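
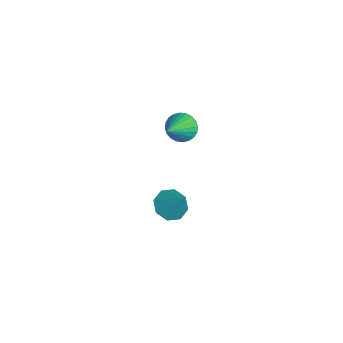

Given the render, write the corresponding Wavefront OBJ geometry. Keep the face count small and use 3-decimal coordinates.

v 2.589 -2.594 3.055
v 3.046 -1.902 3.014
v 4.051 -3.486 4.305
v 2.862 -1.841 3.273
v 2.636 -1.895 3.499
v 2.403 -2.054 3.657
v 2.198 -2.297 3.724
v 2.053 -2.584 3.688
v 1.99 -2.873 3.557
v 2.018 -3.119 3.348
v 2.132 -3.286 3.095
v 2.317 -3.347 2.836
v 2.543 -3.294 2.61
v 2.776 -3.134 2.452
v 2.98 -2.892 2.386
v 3.125 -2.604 2.421
v 3.189 -2.315 2.553
v 3.161 -2.069 2.761
v 2.603 -3.111 -3.186
v 3.236 -2.723 -3.762
v 3.477 -2.589 -1.874
v 2.705 -2.269 -3.59
v 2.115 -2.308 -3.18
v 1.81 -2.819 -2.774
v 1.971 -3.5 -2.609
v 2.502 -3.954 -2.782
v 3.092 -3.914 -3.191
v 3.396 -3.404 -3.597
f 2 1 4
f 2 4 3
f 4 1 5
f 4 5 3
f 5 1 6
f 5 6 3
f 6 1 7
f 6 7 3
f 7 1 8
f 7 8 3
f 8 1 9
f 8 9 3
f 9 1 10
f 9 10 3
f 10 1 11
f 10 11 3
f 11 1 12
f 11 12 3
f 12 1 13
f 12 13 3
f 13 1 14
f 13 14 3
f 14 1 15
f 14 15 3
f 15 1 16
f 15 16 3
f 16 1 17
f 16 17 3
f 17 1 18
f 17 18 3
f 18 1 2
f 18 2 3
f 20 19 22
f 20 22 21
f 22 19 23
f 22 23 21
f 23 19 24
f 23 24 21
f 24 19 25
f 24 25 21
f 25 19 26
f 25 26 21
f 26 19 27
f 26 27 21
f 27 19 28
f 27 28 21
f 28 19 20
f 28 20 21



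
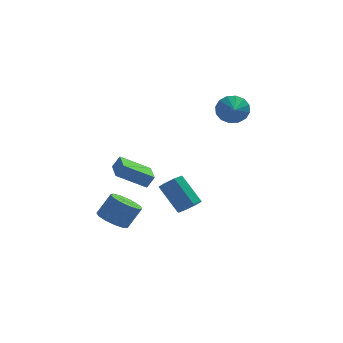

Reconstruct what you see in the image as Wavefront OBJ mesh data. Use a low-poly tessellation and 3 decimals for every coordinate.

v -4.244 -3.052 -2.566
v -3.394 -2.986 -3.125
v -2.566 -2.703 -1.834
v -3.416 -2.768 -1.274
v -3.613 -2.456 -3.101
v -2.785 -2.172 -1.81
v -4.033 -2.114 -2.907
v -3.205 -1.83 -1.616
v -4.52 -2.071 -2.604
v -3.691 -1.787 -1.313
v -4.919 -2.338 -2.289
v -4.091 -2.055 -0.998
v -5.104 -2.833 -2.062
v -4.275 -2.549 -0.771
v -5.016 -3.397 -1.995
v -4.188 -3.113 -0.704
v -4.683 -3.851 -2.108
v -3.855 -3.567 -0.817
v -4.211 -4.052 -2.367
v -3.382 -3.768 -1.076
v -3.749 -3.935 -2.689
v -2.921 -3.651 -1.398
v -3.445 -3.538 -2.972
v -2.616 -3.254 -1.681
v 0.417 -0.659 -3.177
v 0.841 0.014 -3.446
v -0.112 1.212 -1.952
v -0.537 0.539 -1.683
v 0.278 -0.059 -3.748
v -0.675 1.14 -2.253
v -0.204 -0.483 -3.715
v -1.157 0.716 -2.221
v -0.322 -1.01 -3.367
v -1.276 0.188 -1.873
v -0.008 -1.332 -2.908
v -0.961 -0.134 -1.414
v 0.555 -1.26 -2.607
v -0.398 -0.061 -1.112
v 1.037 -0.836 -2.639
v 0.084 0.363 -1.145
v 1.156 -0.308 -2.987
v 0.202 0.89 -1.493
v -2.41 -4.13 0.535
v -4.118 -4.125 1.575
v -2.462 -2.594 0.441
v -4.171 -2.589 1.481
v -1.969 -4.071 1.259
v -3.678 -4.066 2.299
v -2.022 -2.535 1.165
v -3.73 -2.53 2.205
v 3.468 3.342 2.635
v 4.189 3.604 3.338
v 3.392 2.078 3.185
v 3.718 3.732 3.566
v 3.181 3.755 3.545
v 2.72 3.668 3.28
v 2.46 3.493 2.842
v 2.47 3.278 2.349
v 2.748 3.08 1.932
v 3.218 2.952 1.704
v 3.756 2.929 1.725
v 4.216 3.016 1.99
v 4.476 3.191 2.428
v 4.466 3.406 2.921
f 2 1 5
f 2 5 3
f 3 5 6
f 3 6 4
f 5 1 7
f 5 7 6
f 6 7 8
f 6 8 4
f 7 1 9
f 7 9 8
f 8 9 10
f 8 10 4
f 9 1 11
f 9 11 10
f 10 11 12
f 10 12 4
f 11 1 13
f 11 13 12
f 12 13 14
f 12 14 4
f 13 1 15
f 13 15 14
f 14 15 16
f 14 16 4
f 15 1 17
f 15 17 16
f 16 17 18
f 16 18 4
f 17 1 19
f 17 19 18
f 18 19 20
f 18 20 4
f 19 1 21
f 19 21 20
f 20 21 22
f 20 22 4
f 21 1 23
f 21 23 22
f 22 23 24
f 22 24 4
f 23 1 2
f 23 2 24
f 24 2 3
f 24 3 4
f 26 25 29
f 26 29 27
f 27 29 30
f 27 30 28
f 29 25 31
f 29 31 30
f 30 31 32
f 30 32 28
f 31 25 33
f 31 33 32
f 32 33 34
f 32 34 28
f 33 25 35
f 33 35 34
f 34 35 36
f 34 36 28
f 35 25 37
f 35 37 36
f 36 37 38
f 36 38 28
f 37 25 39
f 37 39 38
f 38 39 40
f 38 40 28
f 39 25 41
f 39 41 40
f 40 41 42
f 40 42 28
f 41 25 26
f 41 26 42
f 42 26 27
f 42 27 28
f 44 46 43
f 47 44 43
f 43 46 45
f 45 47 43
f 44 50 46
f 48 44 47
f 48 50 44
f 46 50 45
f 49 47 45
f 45 50 49
f 49 48 47
f 50 48 49
f 52 51 54
f 52 54 53
f 54 51 55
f 54 55 53
f 55 51 56
f 55 56 53
f 56 51 57
f 56 57 53
f 57 51 58
f 57 58 53
f 58 51 59
f 58 59 53
f 59 51 60
f 59 60 53
f 60 51 61
f 60 61 53
f 61 51 62
f 61 62 53
f 62 51 63
f 62 63 53
f 63 51 64
f 63 64 53
f 64 51 52
f 64 52 53



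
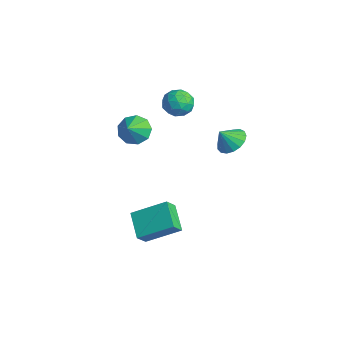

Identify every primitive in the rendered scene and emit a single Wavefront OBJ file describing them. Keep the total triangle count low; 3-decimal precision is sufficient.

v 1.384 -1.177 -3.398
v 2.24 0.486 -2.38
v 1.064 -0.574 -4.114
v 1.92 1.089 -3.096
v 2.84 -1.409 -4.244
v 3.696 0.254 -3.226
v 2.52 -0.806 -4.96
v 3.376 0.857 -3.942
v 3.13 3.677 1.987
v 4.021 3.741 2.099
v 3.07 3.003 2.853
v 3.863 4.063 2.338
v 3.538 4.296 2.497
v 3.119 4.388 2.539
v 2.703 4.317 2.454
v 2.384 4.099 2.262
v 2.237 3.784 2.007
v 2.294 3.445 1.748
v 2.543 3.16 1.543
v 2.926 2.992 1.439
v 3.356 2.982 1.461
v 3.735 3.131 1.604
v 3.974 3.405 1.834
v -1.575 2.558 2.702
v -1.143 2.731 3.49
v -0.317 2.029 2.13
v 0.115 2.202 2.918
v -0.515 1.54 2.877
v -1.293 1.867 3.231
v -0.167 2.893 2.389
v -0.945 3.22 2.743
v -0.274 2.938 3.297
v -0.488 2.101 3.598
v -0.972 2.659 2.022
v -1.186 1.822 2.323
v -1.47 2.691 3.147
v 0.01 2.069 2.473
v -0.361 1.68 2.449
v -0.107 1.781 2.912
v -1.557 2.183 2.994
v -1.304 2.284 3.457
v -0.934 1.584 3.096
v -0.156 2.476 2.163
v 0.097 2.577 2.626
v -1.353 2.979 2.708
v -1.099 3.08 3.171
v -0.526 3.176 2.524
v -0.705 2.914 3.496
v 0.035 2.603 3.16
v -0.131 3.01 2.849
v -0.588 3.202 3.057
v -0.831 2.423 3.673
v -0.091 2.112 3.336
v -0.462 1.722 3.312
v -0.919 1.914 3.52
v -0.32 2.544 3.559
v -1.369 2.648 2.284
v -0.629 2.337 1.947
v -0.541 2.846 2.1
v -0.998 3.038 2.308
v -1.495 2.157 2.46
v -0.755 1.846 2.124
v -0.872 1.558 2.563
v -1.329 1.75 2.771
v -1.14 2.216 2.061
v 0.962 -0.736 2.652
v 1.45 0.02 2.841
v 1.698 -1.404 3.428
v 0.973 -0.034 3.247
v 0.49 -0.417 3.375
v 0.229 -0.95 3.165
v 0.31 -1.382 2.715
v 0.697 -1.513 2.236
v 1.208 -1.28 1.952
v 1.604 -0.793 1.995
v 1.699 -0.279 2.346
f 2 4 1
f 5 2 1
f 1 4 3
f 3 5 1
f 2 8 4
f 6 2 5
f 6 8 2
f 4 8 3
f 7 5 3
f 3 8 7
f 7 6 5
f 8 6 7
f 10 9 12
f 10 12 11
f 12 9 13
f 12 13 11
f 13 9 14
f 13 14 11
f 14 9 15
f 14 15 11
f 15 9 16
f 15 16 11
f 16 9 17
f 16 17 11
f 17 9 18
f 17 18 11
f 18 9 19
f 18 19 11
f 19 9 20
f 19 20 11
f 20 9 21
f 20 21 11
f 21 9 22
f 21 22 11
f 22 9 23
f 22 23 11
f 23 9 10
f 23 10 11
f 24 61 40
f 61 35 64
f 40 64 29
f 61 64 40
f 24 40 36
f 40 29 41
f 36 41 25
f 40 41 36
f 24 36 45
f 36 25 46
f 45 46 31
f 36 46 45
f 24 45 57
f 45 31 60
f 57 60 34
f 45 60 57
f 24 57 61
f 57 34 65
f 61 65 35
f 57 65 61
f 25 41 52
f 41 29 55
f 52 55 33
f 41 55 52
f 29 64 42
f 64 35 63
f 42 63 28
f 64 63 42
f 35 65 62
f 65 34 58
f 62 58 26
f 65 58 62
f 34 60 59
f 60 31 47
f 59 47 30
f 60 47 59
f 31 46 51
f 46 25 48
f 51 48 32
f 46 48 51
f 27 53 39
f 53 33 54
f 39 54 28
f 53 54 39
f 27 39 37
f 39 28 38
f 37 38 26
f 39 38 37
f 27 37 44
f 37 26 43
f 44 43 30
f 37 43 44
f 27 44 49
f 44 30 50
f 49 50 32
f 44 50 49
f 27 49 53
f 49 32 56
f 53 56 33
f 49 56 53
f 28 54 42
f 54 33 55
f 42 55 29
f 54 55 42
f 26 38 62
f 38 28 63
f 62 63 35
f 38 63 62
f 30 43 59
f 43 26 58
f 59 58 34
f 43 58 59
f 32 50 51
f 50 30 47
f 51 47 31
f 50 47 51
f 33 56 52
f 56 32 48
f 52 48 25
f 56 48 52
f 67 66 69
f 67 69 68
f 69 66 70
f 69 70 68
f 70 66 71
f 70 71 68
f 71 66 72
f 71 72 68
f 72 66 73
f 72 73 68
f 73 66 74
f 73 74 68
f 74 66 75
f 74 75 68
f 75 66 76
f 75 76 68
f 76 66 67
f 76 67 68



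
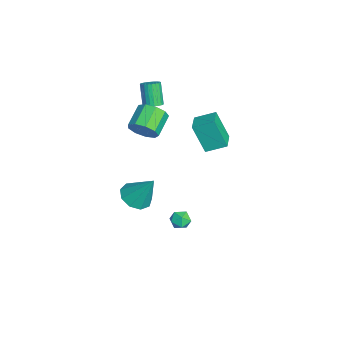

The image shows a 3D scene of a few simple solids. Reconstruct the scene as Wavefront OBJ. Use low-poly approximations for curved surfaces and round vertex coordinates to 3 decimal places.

v -0.939 -0.13 2.453
v -0.363 0.494 2.832
v -1.545 1.154 3.545
v -2.121 0.53 3.167
v -0.58 0.709 2.274
v -1.762 1.368 2.987
v -0.965 0.531 1.8
v -2.147 1.191 2.513
v -1.338 0.044 1.631
v -2.52 0.704 2.345
v -1.524 -0.524 1.848
v -2.706 0.135 2.561
v -1.437 -0.908 2.348
v -2.619 -0.249 3.061
v -1.116 -0.928 2.897
v -2.298 -0.268 3.61
v -0.713 -0.574 3.238
v -1.895 0.085 3.952
v -0.415 -0.012 3.213
v -1.597 0.647 3.926
v -2.933 0.587 3.066
v -2.438 0.398 3.327
v -3.173 0.303 4.654
v -3.667 0.493 4.394
v -2.419 0.625 3.354
v -3.154 0.531 4.681
v -2.477 0.847 3.337
v -3.212 0.753 4.664
v -2.605 1.03 3.279
v -3.34 0.936 4.606
v -2.783 1.145 3.189
v -3.518 1.05 4.516
v -2.984 1.175 3.08
v -3.719 1.081 4.407
v -3.177 1.115 2.969
v -3.911 1.021 4.296
v -3.332 0.976 2.873
v -4.067 0.881 4.2
v -3.427 0.777 2.806
v -4.162 0.682 4.133
v -3.446 0.549 2.779
v -4.181 0.455 4.106
v -3.388 0.327 2.796
v -4.123 0.233 4.123
v -3.26 0.144 2.854
v -3.995 0.05 4.181
v -3.082 0.03 2.944
v -3.817 -0.065 4.271
v -2.881 -0.001 3.053
v -3.616 -0.095 4.38
v -2.689 0.059 3.164
v -3.423 -0.035 4.491
v -2.533 0.199 3.26
v -3.268 0.104 4.587
v -1.861 -0.515 -3.996
v -0.916 -0.942 -4.076
v -1.259 0.475 -2.184
v -0.929 -0.316 -4.413
v -1.378 0.217 -4.556
v -2.053 0.408 -4.436
v -2.638 0.167 -4.11
v -2.859 -0.393 -3.731
v -2.613 -1.01 -3.476
v -2.015 -1.395 -3.464
v -1.345 -1.368 -3.701
v -0.797 3.418 1.38
v -1.239 2.723 3.148
v -0.657 4.608 1.882
v -1.099 3.914 3.65
v 0.519 3.166 1.61
v 0.077 2.472 3.378
v 0.659 4.357 2.112
v 0.217 3.662 3.88
v 3.487 1.869 -0.895
v 3.989 2.077 -1.275
v 3.431 0.963 -1.465
v 3.933 1.171 -1.845
v 4.042 1.008 -1.212
v 4.076 1.568 -0.86
v 3.344 1.472 -1.88
v 3.378 2.032 -1.528
v 3.9 1.831 -1.884
v 4.331 1.545 -1.47
v 3.089 1.495 -1.27
v 3.52 1.209 -0.856
f 2 1 5
f 2 5 3
f 3 5 6
f 3 6 4
f 5 1 7
f 5 7 6
f 6 7 8
f 6 8 4
f 7 1 9
f 7 9 8
f 8 9 10
f 8 10 4
f 9 1 11
f 9 11 10
f 10 11 12
f 10 12 4
f 11 1 13
f 11 13 12
f 12 13 14
f 12 14 4
f 13 1 15
f 13 15 14
f 14 15 16
f 14 16 4
f 15 1 17
f 15 17 16
f 16 17 18
f 16 18 4
f 17 1 19
f 17 19 18
f 18 19 20
f 18 20 4
f 19 1 2
f 19 2 20
f 20 2 3
f 20 3 4
f 22 21 25
f 22 25 23
f 23 25 26
f 23 26 24
f 25 21 27
f 25 27 26
f 26 27 28
f 26 28 24
f 27 21 29
f 27 29 28
f 28 29 30
f 28 30 24
f 29 21 31
f 29 31 30
f 30 31 32
f 30 32 24
f 31 21 33
f 31 33 32
f 32 33 34
f 32 34 24
f 33 21 35
f 33 35 34
f 34 35 36
f 34 36 24
f 35 21 37
f 35 37 36
f 36 37 38
f 36 38 24
f 37 21 39
f 37 39 38
f 38 39 40
f 38 40 24
f 39 21 41
f 39 41 40
f 40 41 42
f 40 42 24
f 41 21 43
f 41 43 42
f 42 43 44
f 42 44 24
f 43 21 45
f 43 45 44
f 44 45 46
f 44 46 24
f 45 21 47
f 45 47 46
f 46 47 48
f 46 48 24
f 47 21 49
f 47 49 48
f 48 49 50
f 48 50 24
f 49 21 51
f 49 51 50
f 50 51 52
f 50 52 24
f 51 21 53
f 51 53 52
f 52 53 54
f 52 54 24
f 53 21 22
f 53 22 54
f 54 22 23
f 54 23 24
f 56 55 58
f 56 58 57
f 58 55 59
f 58 59 57
f 59 55 60
f 59 60 57
f 60 55 61
f 60 61 57
f 61 55 62
f 61 62 57
f 62 55 63
f 62 63 57
f 63 55 64
f 63 64 57
f 64 55 65
f 64 65 57
f 65 55 56
f 65 56 57
f 67 69 66
f 70 67 66
f 66 69 68
f 68 70 66
f 67 73 69
f 71 67 70
f 71 73 67
f 69 73 68
f 72 70 68
f 68 73 72
f 72 71 70
f 73 71 72
f 74 85 79
f 74 79 75
f 74 75 81
f 74 81 84
f 74 84 85
f 75 79 83
f 79 85 78
f 85 84 76
f 84 81 80
f 81 75 82
f 77 83 78
f 77 78 76
f 77 76 80
f 77 80 82
f 77 82 83
f 78 83 79
f 76 78 85
f 80 76 84
f 82 80 81
f 83 82 75



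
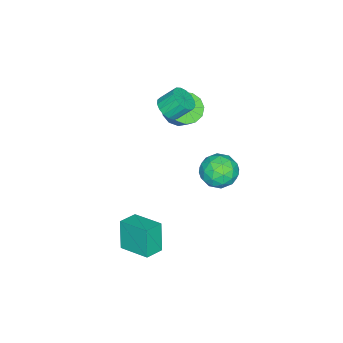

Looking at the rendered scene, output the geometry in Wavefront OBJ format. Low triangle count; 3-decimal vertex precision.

v -3.789 0.522 1.294
v -2.872 -0.067 1.344
v -2.495 0.59 2.156
v -3.411 1.178 2.106
v -2.769 0.38 0.935
v -2.392 1.036 1.747
v -2.989 0.872 0.64
v -2.612 1.528 1.452
v -3.463 1.252 0.553
v -3.086 1.908 1.365
v -4.041 1.401 0.701
v -3.664 2.057 1.513
v -4.538 1.271 1.037
v -4.161 1.927 1.849
v -4.797 0.903 1.455
v -4.42 1.559 2.267
v -4.736 0.414 1.821
v -4.359 1.07 2.634
v -4.374 -0.041 2.021
v -3.997 0.615 2.833
v -3.827 -0.317 1.989
v -3.449 0.339 2.801
v -3.267 -0.326 1.737
v -2.89 0.33 2.549
v 3.006 1.251 -4.526
v 2.455 0.928 -2.695
v 3.414 3.114 -4.075
v 2.863 2.792 -2.244
v 4.157 0.928 -4.236
v 3.606 0.606 -2.405
v 4.565 2.792 -3.785
v 4.014 2.469 -1.954
v -2.106 0.67 2.958
v -1.666 0.211 3.537
v -2.054 1.032 4.482
v -2.494 1.49 3.902
v -1.394 0.491 3.406
v -1.782 1.311 4.35
v -1.285 0.811 3.172
v -1.673 1.632 4.116
v -1.365 1.1 2.889
v -1.752 1.92 3.833
v -1.614 1.289 2.621
v -2.001 2.11 3.566
v -1.976 1.337 2.431
v -2.363 2.158 3.376
v -2.367 1.232 2.362
v -2.755 2.053 3.306
v -2.699 0.998 2.429
v -3.087 1.819 3.373
v -2.895 0.689 2.617
v -3.283 1.51 3.561
v -2.911 0.375 2.883
v -3.299 1.196 3.828
v -2.742 0.129 3.167
v -3.129 0.95 4.111
v -2.427 0.007 3.402
v -2.815 0.828 4.346
v -2.039 0.036 3.536
v -2.427 0.857 4.48
v -2.42 4.588 -2.145
v -1.788 3.684 -2.714
v -4.012 3.376 -1.986
v -3.38 2.472 -2.555
v -3.057 2.831 -1.412
v -2.072 3.58 -1.51
v -3.728 3.48 -3.19
v -2.743 4.229 -3.288
v -2.596 2.999 -3.359
v -2.182 2.598 -2.261
v -3.618 4.462 -2.439
v -3.204 4.061 -1.341
v -1.964 4.243 -2.443
v -3.836 2.817 -2.257
v -3.646 3.029 -1.585
v -3.274 2.497 -1.919
v -2.131 4.181 -1.736
v -1.76 3.65 -2.07
v -2.506 3.149 -1.305
v -4.04 3.41 -2.63
v -3.669 2.879 -2.964
v -2.526 4.563 -2.781
v -2.154 4.031 -3.115
v -3.294 3.911 -3.395
v -2.068 3.309 -3.157
v -3.004 2.596 -3.064
v -3.208 3.189 -3.437
v -2.63 3.629 -3.494
v -1.824 3.073 -2.511
v -2.76 2.36 -2.418
v -2.57 2.571 -1.746
v -1.991 3.012 -1.804
v -2.299 2.67 -2.891
v -3.04 4.7 -2.282
v -3.976 3.987 -2.189
v -3.809 4.048 -2.896
v -3.23 4.489 -2.954
v -2.796 4.464 -1.636
v -3.732 3.751 -1.543
v -3.17 3.431 -1.206
v -2.592 3.871 -1.263
v -3.501 4.39 -1.809
f 2 1 5
f 2 5 3
f 3 5 6
f 3 6 4
f 5 1 7
f 5 7 6
f 6 7 8
f 6 8 4
f 7 1 9
f 7 9 8
f 8 9 10
f 8 10 4
f 9 1 11
f 9 11 10
f 10 11 12
f 10 12 4
f 11 1 13
f 11 13 12
f 12 13 14
f 12 14 4
f 13 1 15
f 13 15 14
f 14 15 16
f 14 16 4
f 15 1 17
f 15 17 16
f 16 17 18
f 16 18 4
f 17 1 19
f 17 19 18
f 18 19 20
f 18 20 4
f 19 1 21
f 19 21 20
f 20 21 22
f 20 22 4
f 21 1 23
f 21 23 22
f 22 23 24
f 22 24 4
f 23 1 2
f 23 2 24
f 24 2 3
f 24 3 4
f 26 28 25
f 29 26 25
f 25 28 27
f 27 29 25
f 26 32 28
f 30 26 29
f 30 32 26
f 28 32 27
f 31 29 27
f 27 32 31
f 31 30 29
f 32 30 31
f 34 33 37
f 34 37 35
f 35 37 38
f 35 38 36
f 37 33 39
f 37 39 38
f 38 39 40
f 38 40 36
f 39 33 41
f 39 41 40
f 40 41 42
f 40 42 36
f 41 33 43
f 41 43 42
f 42 43 44
f 42 44 36
f 43 33 45
f 43 45 44
f 44 45 46
f 44 46 36
f 45 33 47
f 45 47 46
f 46 47 48
f 46 48 36
f 47 33 49
f 47 49 48
f 48 49 50
f 48 50 36
f 49 33 51
f 49 51 50
f 50 51 52
f 50 52 36
f 51 33 53
f 51 53 52
f 52 53 54
f 52 54 36
f 53 33 55
f 53 55 54
f 54 55 56
f 54 56 36
f 55 33 57
f 55 57 56
f 56 57 58
f 56 58 36
f 57 33 59
f 57 59 58
f 58 59 60
f 58 60 36
f 59 33 34
f 59 34 60
f 60 34 35
f 60 35 36
f 61 98 77
f 98 72 101
f 77 101 66
f 98 101 77
f 61 77 73
f 77 66 78
f 73 78 62
f 77 78 73
f 61 73 82
f 73 62 83
f 82 83 68
f 73 83 82
f 61 82 94
f 82 68 97
f 94 97 71
f 82 97 94
f 61 94 98
f 94 71 102
f 98 102 72
f 94 102 98
f 62 78 89
f 78 66 92
f 89 92 70
f 78 92 89
f 66 101 79
f 101 72 100
f 79 100 65
f 101 100 79
f 72 102 99
f 102 71 95
f 99 95 63
f 102 95 99
f 71 97 96
f 97 68 84
f 96 84 67
f 97 84 96
f 68 83 88
f 83 62 85
f 88 85 69
f 83 85 88
f 64 90 76
f 90 70 91
f 76 91 65
f 90 91 76
f 64 76 74
f 76 65 75
f 74 75 63
f 76 75 74
f 64 74 81
f 74 63 80
f 81 80 67
f 74 80 81
f 64 81 86
f 81 67 87
f 86 87 69
f 81 87 86
f 64 86 90
f 86 69 93
f 90 93 70
f 86 93 90
f 65 91 79
f 91 70 92
f 79 92 66
f 91 92 79
f 63 75 99
f 75 65 100
f 99 100 72
f 75 100 99
f 67 80 96
f 80 63 95
f 96 95 71
f 80 95 96
f 69 87 88
f 87 67 84
f 88 84 68
f 87 84 88
f 70 93 89
f 93 69 85
f 89 85 62
f 93 85 89



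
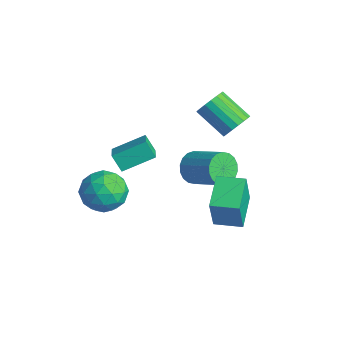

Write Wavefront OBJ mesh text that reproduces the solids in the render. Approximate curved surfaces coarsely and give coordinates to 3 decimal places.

v -2.517 0.568 -1.076
v -1.997 0.31 -1.816
v -0.304 0.935 -0.844
v -0.823 1.192 -0.104
v -2.093 0.708 -1.904
v -0.4 1.332 -0.931
v -2.273 1.078 -1.827
v -0.58 1.702 -0.855
v -2.502 1.347 -1.602
v -0.808 1.971 -0.63
v -2.733 1.461 -1.273
v -1.04 2.085 -0.301
v -2.921 1.399 -0.905
v -1.228 2.023 0.067
v -3.03 1.172 -0.57
v -1.336 1.796 0.402
v -3.036 0.825 -0.336
v -1.343 1.45 0.636
v -2.94 0.428 -0.249
v -1.247 1.052 0.724
v -2.76 0.058 -0.325
v -1.067 0.682 0.647
v -2.532 -0.211 -0.55
v -0.838 0.413 0.422
v -2.3 -0.325 -0.879
v -0.607 0.299 0.093
v -2.112 -0.263 -1.247
v -0.419 0.361 -0.275
v -2.004 -0.036 -1.582
v -0.31 0.588 -0.61
v -0.327 1.583 3.268
v 0.134 1.669 3.965
v -1.291 1.022 4.988
v -1.753 0.937 4.292
v -0.037 2.001 3.937
v -1.462 1.354 4.96
v -0.265 2.249 3.776
v -1.69 1.603 4.8
v -0.506 2.366 3.515
v -1.931 1.719 4.539
v -0.711 2.328 3.205
v -2.136 1.681 4.229
v -0.84 2.142 2.907
v -2.265 1.496 3.931
v -0.868 1.846 2.681
v -2.293 1.199 3.705
v -0.789 1.498 2.572
v -2.214 0.851 3.595
v -0.618 1.166 2.6
v -2.043 0.519 3.623
v -0.39 0.917 2.76
v -1.815 0.271 3.784
v -0.149 0.801 3.021
v -1.574 0.154 4.045
v 0.056 0.839 3.331
v -1.369 0.192 4.355
v 0.185 1.024 3.629
v -1.24 0.378 4.653
v 0.213 1.321 3.855
v -1.212 0.674 4.879
v 1.493 -0.681 -1.581
v 1.88 -1.141 0.337
v 0.118 0.489 -1.023
v 0.505 0.03 0.895
v 2.415 0.37 -1.515
v 2.802 -0.089 0.403
v 1.04 1.541 -0.957
v 1.427 1.081 0.961
v -1.167 -4.006 2.206
v -1.701 -4.228 3.01
v -0.747 -2.491 2.903
v -1.281 -2.712 3.707
v -0.119 -4.548 2.753
v -0.653 -4.769 3.557
v 0.301 -3.032 3.45
v -0.233 -3.254 4.254
v -4.002 -2.895 -1.66
v -2.934 -2.953 -0.991
v -3.766 -4.847 -2.209
v -2.698 -4.905 -1.54
v -3.807 -4.798 -0.949
v -3.954 -3.592 -0.61
v -2.746 -4.208 -2.59
v -2.893 -3.002 -2.251
v -2.158 -3.765 -1.566
v -2.814 -4.13 -0.551
v -3.886 -3.67 -2.649
v -4.542 -4.035 -1.634
v -3.489 -2.753 -1.277
v -3.211 -5.047 -1.923
v -3.863 -4.984 -1.576
v -3.235 -5.019 -1.182
v -4.088 -3.128 -1.053
v -3.46 -3.163 -0.66
v -3.974 -4.247 -0.635
v -3.24 -4.637 -2.54
v -2.612 -4.672 -2.147
v -3.465 -2.781 -2.018
v -2.837 -2.816 -1.624
v -2.726 -3.553 -2.565
v -2.405 -3.264 -1.222
v -2.266 -4.412 -1.545
v -2.295 -4.002 -2.162
v -2.381 -3.293 -1.962
v -2.79 -3.479 -0.626
v -2.651 -4.626 -0.948
v -3.304 -4.563 -0.601
v -3.39 -3.854 -0.402
v -2.334 -3.956 -0.964
v -4.049 -3.174 -2.252
v -3.91 -4.321 -2.574
v -3.31 -3.946 -2.798
v -3.396 -3.237 -2.599
v -4.434 -3.388 -1.655
v -4.295 -4.536 -1.978
v -4.319 -4.507 -1.238
v -4.405 -3.798 -1.038
v -4.366 -3.844 -2.236
f 2 1 5
f 2 5 3
f 3 5 6
f 3 6 4
f 5 1 7
f 5 7 6
f 6 7 8
f 6 8 4
f 7 1 9
f 7 9 8
f 8 9 10
f 8 10 4
f 9 1 11
f 9 11 10
f 10 11 12
f 10 12 4
f 11 1 13
f 11 13 12
f 12 13 14
f 12 14 4
f 13 1 15
f 13 15 14
f 14 15 16
f 14 16 4
f 15 1 17
f 15 17 16
f 16 17 18
f 16 18 4
f 17 1 19
f 17 19 18
f 18 19 20
f 18 20 4
f 19 1 21
f 19 21 20
f 20 21 22
f 20 22 4
f 21 1 23
f 21 23 22
f 22 23 24
f 22 24 4
f 23 1 25
f 23 25 24
f 24 25 26
f 24 26 4
f 25 1 27
f 25 27 26
f 26 27 28
f 26 28 4
f 27 1 29
f 27 29 28
f 28 29 30
f 28 30 4
f 29 1 2
f 29 2 30
f 30 2 3
f 30 3 4
f 32 31 35
f 32 35 33
f 33 35 36
f 33 36 34
f 35 31 37
f 35 37 36
f 36 37 38
f 36 38 34
f 37 31 39
f 37 39 38
f 38 39 40
f 38 40 34
f 39 31 41
f 39 41 40
f 40 41 42
f 40 42 34
f 41 31 43
f 41 43 42
f 42 43 44
f 42 44 34
f 43 31 45
f 43 45 44
f 44 45 46
f 44 46 34
f 45 31 47
f 45 47 46
f 46 47 48
f 46 48 34
f 47 31 49
f 47 49 48
f 48 49 50
f 48 50 34
f 49 31 51
f 49 51 50
f 50 51 52
f 50 52 34
f 51 31 53
f 51 53 52
f 52 53 54
f 52 54 34
f 53 31 55
f 53 55 54
f 54 55 56
f 54 56 34
f 55 31 57
f 55 57 56
f 56 57 58
f 56 58 34
f 57 31 59
f 57 59 58
f 58 59 60
f 58 60 34
f 59 31 32
f 59 32 60
f 60 32 33
f 60 33 34
f 62 64 61
f 65 62 61
f 61 64 63
f 63 65 61
f 62 68 64
f 66 62 65
f 66 68 62
f 64 68 63
f 67 65 63
f 63 68 67
f 67 66 65
f 68 66 67
f 70 72 69
f 73 70 69
f 69 72 71
f 71 73 69
f 70 76 72
f 74 70 73
f 74 76 70
f 72 76 71
f 75 73 71
f 71 76 75
f 75 74 73
f 76 74 75
f 77 114 93
f 114 88 117
f 93 117 82
f 114 117 93
f 77 93 89
f 93 82 94
f 89 94 78
f 93 94 89
f 77 89 98
f 89 78 99
f 98 99 84
f 89 99 98
f 77 98 110
f 98 84 113
f 110 113 87
f 98 113 110
f 77 110 114
f 110 87 118
f 114 118 88
f 110 118 114
f 78 94 105
f 94 82 108
f 105 108 86
f 94 108 105
f 82 117 95
f 117 88 116
f 95 116 81
f 117 116 95
f 88 118 115
f 118 87 111
f 115 111 79
f 118 111 115
f 87 113 112
f 113 84 100
f 112 100 83
f 113 100 112
f 84 99 104
f 99 78 101
f 104 101 85
f 99 101 104
f 80 106 92
f 106 86 107
f 92 107 81
f 106 107 92
f 80 92 90
f 92 81 91
f 90 91 79
f 92 91 90
f 80 90 97
f 90 79 96
f 97 96 83
f 90 96 97
f 80 97 102
f 97 83 103
f 102 103 85
f 97 103 102
f 80 102 106
f 102 85 109
f 106 109 86
f 102 109 106
f 81 107 95
f 107 86 108
f 95 108 82
f 107 108 95
f 79 91 115
f 91 81 116
f 115 116 88
f 91 116 115
f 83 96 112
f 96 79 111
f 112 111 87
f 96 111 112
f 85 103 104
f 103 83 100
f 104 100 84
f 103 100 104
f 86 109 105
f 109 85 101
f 105 101 78
f 109 101 105



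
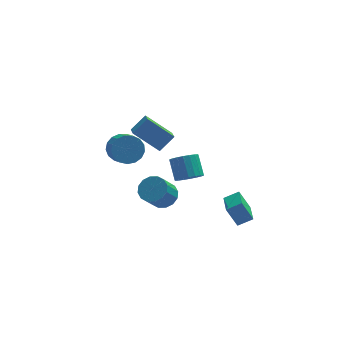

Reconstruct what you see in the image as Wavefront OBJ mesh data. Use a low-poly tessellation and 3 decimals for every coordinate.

v 2.286 -4.408 -2.319
v 1.653 -4.107 -1.096
v 2.365 -2.712 -2.696
v 1.732 -2.41 -1.473
v 3.188 -4.35 -1.867
v 2.555 -4.048 -0.644
v 3.267 -2.653 -2.244
v 2.634 -2.352 -1.021
v -1.834 -3.332 -0.138
v -1.013 -3.474 0.227
v -1.704 -4.251 1.482
v -2.526 -4.108 1.118
v -1.155 -3.062 0.404
v -1.846 -3.838 1.659
v -1.479 -2.721 0.436
v -2.17 -3.498 1.691
v -1.898 -2.544 0.315
v -2.59 -3.321 1.57
v -2.3 -2.579 0.072
v -2.992 -3.355 1.327
v -2.578 -2.814 -0.227
v -3.269 -3.591 1.028
v -2.656 -3.189 -0.502
v -3.347 -3.966 0.753
v -2.514 -3.602 -0.679
v -3.205 -4.378 0.576
v -2.19 -3.942 -0.711
v -2.881 -4.719 0.544
v -1.77 -4.119 -0.59
v -2.462 -4.896 0.665
v -1.368 -4.085 -0.347
v -2.06 -4.861 0.908
v -1.091 -3.849 -0.048
v -1.782 -4.626 1.207
v 0.382 3.154 -4.04
v 1.289 3.3 -4
v 1.066 4.391 -2.88
v 0.158 4.246 -2.92
v 1.167 3.567 -4.285
v 0.943 4.659 -3.165
v 0.888 3.752 -4.522
v 0.665 4.844 -3.402
v 0.51 3.819 -4.663
v 0.286 4.911 -3.543
v 0.106 3.754 -4.68
v -0.118 4.846 -3.56
v -0.243 3.571 -4.571
v -0.467 4.662 -3.451
v -0.469 3.305 -4.357
v -0.693 4.396 -3.237
v -0.526 3.009 -4.08
v -0.749 4.1 -2.96
v -0.403 2.741 -3.795
v -0.627 3.833 -2.675
v -0.125 2.556 -3.558
v -0.348 3.648 -2.438
v 0.254 2.489 -3.417
v 0.03 3.581 -2.297
v 0.658 2.554 -3.4
v 0.434 3.646 -2.28
v 1.007 2.738 -3.509
v 0.783 3.829 -2.389
v 1.233 3.004 -3.723
v 1.009 4.095 -2.603
v -3.795 1.185 0.659
v -3.418 0.764 -0.19
v -3.167 -0.267 0.433
v -3.545 0.155 1.281
v -3.031 0.982 0.014
v -2.781 -0.049 0.637
v -2.82 1.246 0.366
v -2.569 0.215 0.989
v -2.832 1.496 0.785
v -2.582 0.465 1.408
v -3.065 1.675 1.175
v -2.814 0.644 1.798
v -3.465 1.742 1.447
v -3.214 0.711 2.07
v -3.94 1.681 1.538
v -3.69 0.651 2.161
v -4.383 1.507 1.428
v -4.133 0.477 2.05
v -4.691 1.259 1.141
v -4.44 0.229 1.764
v -4.794 0.994 0.744
v -4.543 -0.036 1.367
v -4.667 0.773 0.327
v -4.417 -0.257 0.95
v -4.342 0.647 -0.013
v -4.091 -0.384 0.609
v -3.891 0.643 -0.2
v -3.64 -0.387 0.423
v -1.79 -0.762 1.732
v -3.288 -0.25 3.019
v -1.82 0.265 1.288
v -3.318 0.778 2.574
v -0.902 -0.358 2.606
v -2.4 0.155 3.892
v -0.932 0.67 2.161
v -2.43 1.182 3.448
f 2 4 1
f 5 2 1
f 1 4 3
f 3 5 1
f 2 8 4
f 6 2 5
f 6 8 2
f 4 8 3
f 7 5 3
f 3 8 7
f 7 6 5
f 8 6 7
f 10 9 13
f 10 13 11
f 11 13 14
f 11 14 12
f 13 9 15
f 13 15 14
f 14 15 16
f 14 16 12
f 15 9 17
f 15 17 16
f 16 17 18
f 16 18 12
f 17 9 19
f 17 19 18
f 18 19 20
f 18 20 12
f 19 9 21
f 19 21 20
f 20 21 22
f 20 22 12
f 21 9 23
f 21 23 22
f 22 23 24
f 22 24 12
f 23 9 25
f 23 25 24
f 24 25 26
f 24 26 12
f 25 9 27
f 25 27 26
f 26 27 28
f 26 28 12
f 27 9 29
f 27 29 28
f 28 29 30
f 28 30 12
f 29 9 31
f 29 31 30
f 30 31 32
f 30 32 12
f 31 9 33
f 31 33 32
f 32 33 34
f 32 34 12
f 33 9 10
f 33 10 34
f 34 10 11
f 34 11 12
f 36 35 39
f 36 39 37
f 37 39 40
f 37 40 38
f 39 35 41
f 39 41 40
f 40 41 42
f 40 42 38
f 41 35 43
f 41 43 42
f 42 43 44
f 42 44 38
f 43 35 45
f 43 45 44
f 44 45 46
f 44 46 38
f 45 35 47
f 45 47 46
f 46 47 48
f 46 48 38
f 47 35 49
f 47 49 48
f 48 49 50
f 48 50 38
f 49 35 51
f 49 51 50
f 50 51 52
f 50 52 38
f 51 35 53
f 51 53 52
f 52 53 54
f 52 54 38
f 53 35 55
f 53 55 54
f 54 55 56
f 54 56 38
f 55 35 57
f 55 57 56
f 56 57 58
f 56 58 38
f 57 35 59
f 57 59 58
f 58 59 60
f 58 60 38
f 59 35 61
f 59 61 60
f 60 61 62
f 60 62 38
f 61 35 63
f 61 63 62
f 62 63 64
f 62 64 38
f 63 35 36
f 63 36 64
f 64 36 37
f 64 37 38
f 66 65 69
f 66 69 67
f 67 69 70
f 67 70 68
f 69 65 71
f 69 71 70
f 70 71 72
f 70 72 68
f 71 65 73
f 71 73 72
f 72 73 74
f 72 74 68
f 73 65 75
f 73 75 74
f 74 75 76
f 74 76 68
f 75 65 77
f 75 77 76
f 76 77 78
f 76 78 68
f 77 65 79
f 77 79 78
f 78 79 80
f 78 80 68
f 79 65 81
f 79 81 80
f 80 81 82
f 80 82 68
f 81 65 83
f 81 83 82
f 82 83 84
f 82 84 68
f 83 65 85
f 83 85 84
f 84 85 86
f 84 86 68
f 85 65 87
f 85 87 86
f 86 87 88
f 86 88 68
f 87 65 89
f 87 89 88
f 88 89 90
f 88 90 68
f 89 65 91
f 89 91 90
f 90 91 92
f 90 92 68
f 91 65 66
f 91 66 92
f 92 66 67
f 92 67 68
f 94 96 93
f 97 94 93
f 93 96 95
f 95 97 93
f 94 100 96
f 98 94 97
f 98 100 94
f 96 100 95
f 99 97 95
f 95 100 99
f 99 98 97
f 100 98 99



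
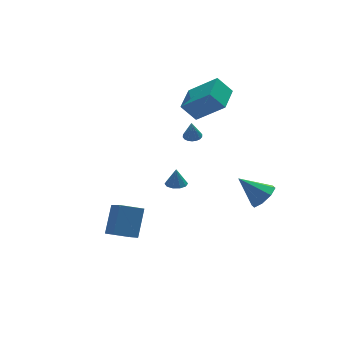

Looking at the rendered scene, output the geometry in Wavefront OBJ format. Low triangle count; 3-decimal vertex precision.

v 0.036 0.865 -3.16
v 0.606 0.648 -3.16
v 0.084 0.995 -2.12
v 0.623 1.021 -3.207
v 0.417 1.335 -3.237
v 0.064 1.469 -3.237
v -0.299 1.373 -3.208
v -0.534 1.082 -3.161
v -0.552 0.708 -3.113
v -0.345 0.395 -3.084
v 0.007 0.26 -3.083
v 0.37 0.357 -3.112
v 1.389 1.932 -0.441
v 1.891 2.056 -0.387
v 1.291 1.848 0.661
v 1.786 2.262 -0.38
v 1.603 2.403 -0.386
v 1.377 2.45 -0.403
v 1.153 2.395 -0.427
v 0.977 2.248 -0.454
v 0.882 2.038 -0.479
v 0.887 1.808 -0.496
v 0.993 1.601 -0.502
v 1.176 1.461 -0.496
v 1.402 1.414 -0.48
v 1.626 1.469 -0.455
v 1.802 1.616 -0.428
v 1.897 1.826 -0.404
v 3.18 -3.226 -2.123
v 3.875 -2.822 -1.768
v 2.12 -2.414 -0.977
v 3.601 -2.468 -2.271
v 3.08 -2.559 -2.688
v 2.617 -3.041 -2.774
v 2.484 -3.631 -2.479
v 2.758 -3.985 -1.975
v 3.279 -3.894 -1.558
v 3.742 -3.412 -1.472
v -4.575 -2.091 -3.581
v -3.853 -1.123 -2.247
v -4.426 -0.395 -4.893
v -3.703 0.574 -3.559
v -3.397 -2.474 -3.941
v -2.674 -1.505 -2.607
v -3.247 -0.777 -5.253
v -2.525 0.191 -3.919
v 1.191 3.118 1.136
v 2.392 2.028 2.516
v 2.19 4.444 1.314
v 3.391 3.355 2.694
v 1.909 2.705 0.186
v 3.11 1.616 1.566
v 2.908 4.032 0.364
v 4.109 2.942 1.744
f 2 1 4
f 2 4 3
f 4 1 5
f 4 5 3
f 5 1 6
f 5 6 3
f 6 1 7
f 6 7 3
f 7 1 8
f 7 8 3
f 8 1 9
f 8 9 3
f 9 1 10
f 9 10 3
f 10 1 11
f 10 11 3
f 11 1 12
f 11 12 3
f 12 1 2
f 12 2 3
f 14 13 16
f 14 16 15
f 16 13 17
f 16 17 15
f 17 13 18
f 17 18 15
f 18 13 19
f 18 19 15
f 19 13 20
f 19 20 15
f 20 13 21
f 20 21 15
f 21 13 22
f 21 22 15
f 22 13 23
f 22 23 15
f 23 13 24
f 23 24 15
f 24 13 25
f 24 25 15
f 25 13 26
f 25 26 15
f 26 13 27
f 26 27 15
f 27 13 28
f 27 28 15
f 28 13 14
f 28 14 15
f 30 29 32
f 30 32 31
f 32 29 33
f 32 33 31
f 33 29 34
f 33 34 31
f 34 29 35
f 34 35 31
f 35 29 36
f 35 36 31
f 36 29 37
f 36 37 31
f 37 29 38
f 37 38 31
f 38 29 30
f 38 30 31
f 40 42 39
f 43 40 39
f 39 42 41
f 41 43 39
f 40 46 42
f 44 40 43
f 44 46 40
f 42 46 41
f 45 43 41
f 41 46 45
f 45 44 43
f 46 44 45
f 48 50 47
f 51 48 47
f 47 50 49
f 49 51 47
f 48 54 50
f 52 48 51
f 52 54 48
f 50 54 49
f 53 51 49
f 49 54 53
f 53 52 51
f 54 52 53



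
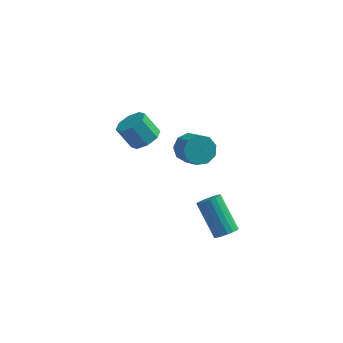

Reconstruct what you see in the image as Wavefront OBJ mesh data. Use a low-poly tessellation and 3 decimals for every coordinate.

v 0.331 -1.695 1.059
v 0.697 -1.926 0.434
v 1.295 -2.715 1.076
v 0.929 -2.485 1.701
v 0.961 -1.54 0.663
v 1.559 -2.33 1.305
v 0.93 -1.228 1.077
v 1.528 -2.017 1.719
v 0.619 -1.133 1.483
v 1.216 -1.923 2.124
v 0.173 -1.302 1.69
v 0.771 -2.092 2.332
v -0.199 -1.655 1.602
v 0.399 -2.444 2.244
v -0.323 -2.026 1.26
v 0.275 -2.816 1.902
v -0.14 -2.243 0.824
v 0.457 -3.033 1.466
v 0.262 -2.203 0.498
v 0.86 -2.993 1.14
v 2.009 -1.817 -4.616
v 2.315 -1.327 -4.737
v 1.337 -0.373 -3.346
v 1.031 -0.863 -3.224
v 2.107 -1.308 -4.896
v 1.129 -0.353 -3.505
v 1.88 -1.389 -5
v 0.902 -0.434 -3.609
v 1.678 -1.555 -5.028
v 0.7 -0.6 -3.637
v 1.542 -1.773 -4.974
v 0.564 -0.819 -3.583
v 1.499 -2 -4.849
v 0.521 -1.045 -3.458
v 1.556 -2.19 -4.678
v 0.578 -1.236 -3.287
v 1.703 -2.307 -4.494
v 0.725 -1.353 -3.103
v 1.911 -2.327 -4.335
v 0.933 -1.372 -2.944
v 2.138 -2.246 -4.231
v 1.16 -1.291 -2.84
v 2.34 -2.08 -4.203
v 1.362 -1.125 -2.812
v 2.476 -1.861 -4.257
v 1.498 -0.907 -2.866
v 2.519 -1.635 -4.382
v 1.541 -0.68 -2.991
v 2.462 -1.444 -4.553
v 1.484 -0.49 -3.162
v -2.138 0.831 -1.014
v -1.539 1.156 -0.634
v -2.243 1.254 0.393
v -2.842 0.929 0.014
v -1.882 1.56 -0.909
v -2.586 1.659 0.119
v -2.375 1.537 -1.244
v -3.079 1.636 -0.217
v -2.729 1.1 -1.445
v -3.434 1.199 -0.417
v -2.737 0.506 -1.393
v -3.441 0.604 -0.366
v -2.394 0.101 -1.119
v -3.098 0.2 -0.091
v -1.901 0.124 -0.783
v -2.605 0.223 0.244
v -1.546 0.561 -0.583
v -2.251 0.66 0.445
f 2 1 5
f 2 5 3
f 3 5 6
f 3 6 4
f 5 1 7
f 5 7 6
f 6 7 8
f 6 8 4
f 7 1 9
f 7 9 8
f 8 9 10
f 8 10 4
f 9 1 11
f 9 11 10
f 10 11 12
f 10 12 4
f 11 1 13
f 11 13 12
f 12 13 14
f 12 14 4
f 13 1 15
f 13 15 14
f 14 15 16
f 14 16 4
f 15 1 17
f 15 17 16
f 16 17 18
f 16 18 4
f 17 1 19
f 17 19 18
f 18 19 20
f 18 20 4
f 19 1 2
f 19 2 20
f 20 2 3
f 20 3 4
f 22 21 25
f 22 25 23
f 23 25 26
f 23 26 24
f 25 21 27
f 25 27 26
f 26 27 28
f 26 28 24
f 27 21 29
f 27 29 28
f 28 29 30
f 28 30 24
f 29 21 31
f 29 31 30
f 30 31 32
f 30 32 24
f 31 21 33
f 31 33 32
f 32 33 34
f 32 34 24
f 33 21 35
f 33 35 34
f 34 35 36
f 34 36 24
f 35 21 37
f 35 37 36
f 36 37 38
f 36 38 24
f 37 21 39
f 37 39 38
f 38 39 40
f 38 40 24
f 39 21 41
f 39 41 40
f 40 41 42
f 40 42 24
f 41 21 43
f 41 43 42
f 42 43 44
f 42 44 24
f 43 21 45
f 43 45 44
f 44 45 46
f 44 46 24
f 45 21 47
f 45 47 46
f 46 47 48
f 46 48 24
f 47 21 49
f 47 49 48
f 48 49 50
f 48 50 24
f 49 21 22
f 49 22 50
f 50 22 23
f 50 23 24
f 52 51 55
f 52 55 53
f 53 55 56
f 53 56 54
f 55 51 57
f 55 57 56
f 56 57 58
f 56 58 54
f 57 51 59
f 57 59 58
f 58 59 60
f 58 60 54
f 59 51 61
f 59 61 60
f 60 61 62
f 60 62 54
f 61 51 63
f 61 63 62
f 62 63 64
f 62 64 54
f 63 51 65
f 63 65 64
f 64 65 66
f 64 66 54
f 65 51 67
f 65 67 66
f 66 67 68
f 66 68 54
f 67 51 52
f 67 52 68
f 68 52 53
f 68 53 54



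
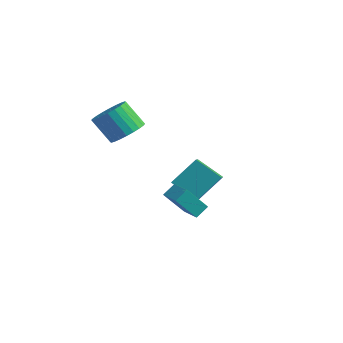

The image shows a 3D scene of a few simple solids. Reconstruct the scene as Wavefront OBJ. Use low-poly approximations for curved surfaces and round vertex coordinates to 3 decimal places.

v 3.186 -2.622 -0.536
v 2.605 -3.457 0.788
v 3.303 -1.951 -0.062
v 2.721 -2.785 1.262
v 4.299 -2.995 -0.282
v 3.717 -3.829 1.042
v 4.415 -2.323 0.192
v 3.834 -3.158 1.516
v -2.024 -0.983 2.111
v -1.526 -0.264 2.656
v -2.578 -0.519 3.953
v -3.076 -1.237 3.409
v -1.807 -0.043 2.472
v -2.859 -0.297 3.769
v -2.12 0.036 2.233
v -3.172 -0.219 3.531
v -2.419 -0.041 1.975
v -3.471 -0.296 3.273
v -2.658 -0.261 1.739
v -3.71 -0.516 3.037
v -2.8 -0.591 1.559
v -3.852 -0.846 2.857
v -2.824 -0.981 1.463
v -3.876 -1.235 2.761
v -2.727 -1.371 1.465
v -3.779 -1.625 2.763
v -2.522 -1.701 1.567
v -3.574 -1.956 2.864
v -2.241 -1.923 1.751
v -3.293 -2.177 3.048
v -1.928 -2.001 1.989
v -2.98 -2.256 3.287
v -1.629 -1.924 2.247
v -2.681 -2.179 3.545
v -1.39 -1.704 2.483
v -2.442 -1.959 3.781
v -1.248 -1.374 2.663
v -2.3 -1.629 3.961
v -1.224 -0.985 2.759
v -2.276 -1.239 4.057
v -1.321 -0.595 2.757
v -2.373 -0.849 4.055
v -0.953 1.028 -1.996
v -0.468 2.361 -0.717
v -1.852 2.2 -2.877
v -1.367 3.533 -1.598
v 0.447 1.407 -2.922
v 0.932 2.74 -1.643
v -0.452 2.579 -3.803
v 0.033 3.912 -2.524
f 2 4 1
f 5 2 1
f 1 4 3
f 3 5 1
f 2 8 4
f 6 2 5
f 6 8 2
f 4 8 3
f 7 5 3
f 3 8 7
f 7 6 5
f 8 6 7
f 10 9 13
f 10 13 11
f 11 13 14
f 11 14 12
f 13 9 15
f 13 15 14
f 14 15 16
f 14 16 12
f 15 9 17
f 15 17 16
f 16 17 18
f 16 18 12
f 17 9 19
f 17 19 18
f 18 19 20
f 18 20 12
f 19 9 21
f 19 21 20
f 20 21 22
f 20 22 12
f 21 9 23
f 21 23 22
f 22 23 24
f 22 24 12
f 23 9 25
f 23 25 24
f 24 25 26
f 24 26 12
f 25 9 27
f 25 27 26
f 26 27 28
f 26 28 12
f 27 9 29
f 27 29 28
f 28 29 30
f 28 30 12
f 29 9 31
f 29 31 30
f 30 31 32
f 30 32 12
f 31 9 33
f 31 33 32
f 32 33 34
f 32 34 12
f 33 9 35
f 33 35 34
f 34 35 36
f 34 36 12
f 35 9 37
f 35 37 36
f 36 37 38
f 36 38 12
f 37 9 39
f 37 39 38
f 38 39 40
f 38 40 12
f 39 9 41
f 39 41 40
f 40 41 42
f 40 42 12
f 41 9 10
f 41 10 42
f 42 10 11
f 42 11 12
f 44 46 43
f 47 44 43
f 43 46 45
f 45 47 43
f 44 50 46
f 48 44 47
f 48 50 44
f 46 50 45
f 49 47 45
f 45 50 49
f 49 48 47
f 50 48 49



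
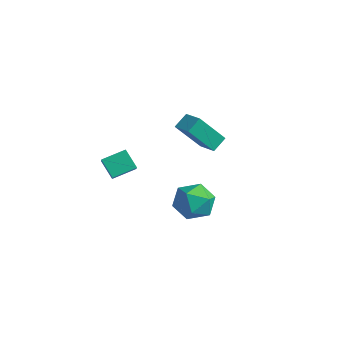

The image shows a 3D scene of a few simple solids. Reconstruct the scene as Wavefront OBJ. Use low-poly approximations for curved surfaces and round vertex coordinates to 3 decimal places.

v 0.206 0.101 -0.498
v 1.227 -0.241 -0.859
v -0.567 -0.619 -2.001
v 0.454 -0.961 -2.362
v -0.02 -1.451 -1.454
v 0.458 -1.006 -0.525
v 0.202 0.146 -2.335
v 0.68 0.591 -1.406
v 1.225 -0.213 -1.994
v 1.087 -1.2 -1.45
v -0.427 0.34 -1.41
v -0.565 -0.647 -0.866
v -3.688 1.778 0.759
v -3.757 2.565 1.305
v -3.176 2.988 -0.918
v -3.245 3.774 -0.372
v -2.575 1.686 1.032
v -2.644 2.472 1.578
v -2.063 2.895 -0.645
v -2.132 3.682 -0.099
v -2.47 -3.68 1.378
v -1.857 -4.125 2
v -2.075 -2.576 1.78
v -1.462 -3.02 2.402
v -1.658 -3.68 0.578
v -1.045 -4.124 1.2
v -1.263 -2.575 0.98
v -0.65 -3.02 1.602
f 1 12 6
f 1 6 2
f 1 2 8
f 1 8 11
f 1 11 12
f 2 6 10
f 6 12 5
f 12 11 3
f 11 8 7
f 8 2 9
f 4 10 5
f 4 5 3
f 4 3 7
f 4 7 9
f 4 9 10
f 5 10 6
f 3 5 12
f 7 3 11
f 9 7 8
f 10 9 2
f 14 16 13
f 17 14 13
f 13 16 15
f 15 17 13
f 14 20 16
f 18 14 17
f 18 20 14
f 16 20 15
f 19 17 15
f 15 20 19
f 19 18 17
f 20 18 19
f 22 24 21
f 25 22 21
f 21 24 23
f 23 25 21
f 22 28 24
f 26 22 25
f 26 28 22
f 24 28 23
f 27 25 23
f 23 28 27
f 27 26 25
f 28 26 27



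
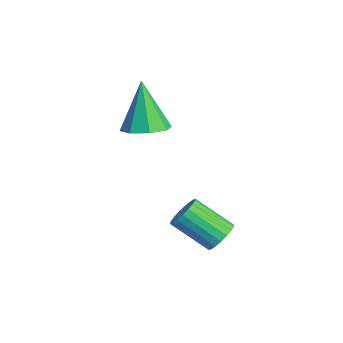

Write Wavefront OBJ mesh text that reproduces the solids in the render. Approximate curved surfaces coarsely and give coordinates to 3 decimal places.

v -0.727 0.17 -0.464
v 0.035 0.073 -0.177
v -1.393 0.23 1.324
v -0.117 0.677 -0.254
v -0.626 0.984 -0.454
v -1.194 0.814 -0.66
v -1.488 0.267 -0.752
v -1.336 -0.337 -0.675
v -0.827 -0.644 -0.474
v -0.259 -0.474 -0.268
v 2.89 1.477 -3.329
v 3.255 1.04 -3.519
v 2.535 0.047 -2.621
v 2.17 0.483 -2.431
v 3.385 1.138 -3.306
v 2.665 0.145 -2.409
v 3.416 1.303 -3.099
v 2.696 0.31 -2.201
v 3.344 1.502 -2.937
v 2.623 0.509 -2.039
v 3.181 1.696 -2.852
v 2.461 0.703 -1.955
v 2.961 1.847 -2.862
v 2.241 0.854 -1.965
v 2.727 1.924 -2.964
v 2.006 0.931 -2.067
v 2.525 1.913 -3.139
v 1.805 0.92 -2.241
v 2.395 1.815 -3.351
v 1.675 0.822 -2.454
v 2.364 1.65 -3.559
v 1.644 0.657 -2.661
v 2.437 1.451 -3.721
v 1.716 0.458 -2.823
v 2.599 1.257 -3.805
v 1.879 0.264 -2.908
v 2.819 1.106 -3.795
v 2.099 0.113 -2.898
v 3.054 1.029 -3.693
v 2.333 0.036 -2.796
f 2 1 4
f 2 4 3
f 4 1 5
f 4 5 3
f 5 1 6
f 5 6 3
f 6 1 7
f 6 7 3
f 7 1 8
f 7 8 3
f 8 1 9
f 8 9 3
f 9 1 10
f 9 10 3
f 10 1 2
f 10 2 3
f 12 11 15
f 12 15 13
f 13 15 16
f 13 16 14
f 15 11 17
f 15 17 16
f 16 17 18
f 16 18 14
f 17 11 19
f 17 19 18
f 18 19 20
f 18 20 14
f 19 11 21
f 19 21 20
f 20 21 22
f 20 22 14
f 21 11 23
f 21 23 22
f 22 23 24
f 22 24 14
f 23 11 25
f 23 25 24
f 24 25 26
f 24 26 14
f 25 11 27
f 25 27 26
f 26 27 28
f 26 28 14
f 27 11 29
f 27 29 28
f 28 29 30
f 28 30 14
f 29 11 31
f 29 31 30
f 30 31 32
f 30 32 14
f 31 11 33
f 31 33 32
f 32 33 34
f 32 34 14
f 33 11 35
f 33 35 34
f 34 35 36
f 34 36 14
f 35 11 37
f 35 37 36
f 36 37 38
f 36 38 14
f 37 11 39
f 37 39 38
f 38 39 40
f 38 40 14
f 39 11 12
f 39 12 40
f 40 12 13
f 40 13 14



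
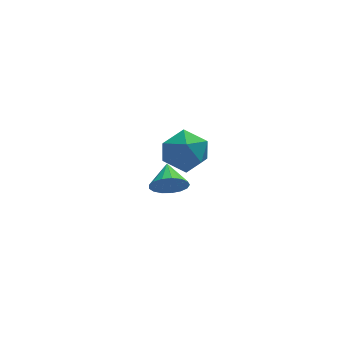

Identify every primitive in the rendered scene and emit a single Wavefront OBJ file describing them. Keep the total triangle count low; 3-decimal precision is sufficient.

v 0.576 -0.72 2.6
v 1.073 -0.522 3.368
v -0.053 -1.898 3.312
v 0.444 -1.7 4.08
v -0.243 -1.127 3.807
v 0.146 -0.398 3.367
v 0.874 -2.022 3.313
v 1.263 -1.293 2.873
v 1.258 -1.326 3.809
v 0.567 -0.773 4.113
v 0.453 -1.647 2.567
v -0.238 -1.094 2.871
v 0.648 1.831 -1.069
v 1.02 1.521 -0.496
v 0.792 2.809 -0.631
v 1.276 1.591 -0.737
v 1.389 1.716 -1.054
v 1.332 1.868 -1.374
v 1.119 2.011 -1.624
v 0.797 2.113 -1.747
v 0.442 2.151 -1.715
v 0.134 2.115 -1.534
v -0.057 2.015 -1.247
v -0.086 1.872 -0.919
v 0.054 1.72 -0.625
v 0.329 1.594 -0.433
v 0.678 1.522 -0.386
f 1 12 6
f 1 6 2
f 1 2 8
f 1 8 11
f 1 11 12
f 2 6 10
f 6 12 5
f 12 11 3
f 11 8 7
f 8 2 9
f 4 10 5
f 4 5 3
f 4 3 7
f 4 7 9
f 4 9 10
f 5 10 6
f 3 5 12
f 7 3 11
f 9 7 8
f 10 9 2
f 14 13 16
f 14 16 15
f 16 13 17
f 16 17 15
f 17 13 18
f 17 18 15
f 18 13 19
f 18 19 15
f 19 13 20
f 19 20 15
f 20 13 21
f 20 21 15
f 21 13 22
f 21 22 15
f 22 13 23
f 22 23 15
f 23 13 24
f 23 24 15
f 24 13 25
f 24 25 15
f 25 13 26
f 25 26 15
f 26 13 27
f 26 27 15
f 27 13 14
f 27 14 15



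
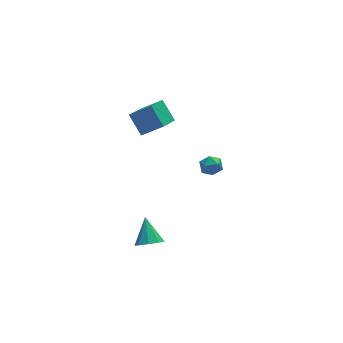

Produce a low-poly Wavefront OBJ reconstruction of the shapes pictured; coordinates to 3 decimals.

v -2.376 0.657 3.011
v -2.682 1.701 3.97
v -1.421 1.478 2.423
v -1.727 2.522 3.382
v -1.313 0.098 3.958
v -1.619 1.142 4.917
v -0.358 0.919 3.37
v -0.664 1.963 4.329
v -3.089 -2.458 -3.535
v -2.58 -2.072 -4.065
v -2.891 -1.222 -2.445
v -3.116 -1.907 -4.155
v -3.639 -2 -3.955
v -3.905 -2.308 -3.558
v -3.788 -2.686 -3.151
v -3.344 -2.957 -2.923
v -2.781 -2.995 -2.982
v -2.362 -2.782 -3.3
v -2.282 -2.417 -3.727
v 1.976 1.69 -1.646
v 2.456 1.169 -1.449
v 1.224 0.851 -2.031
v 1.704 0.33 -1.834
v 1.359 0.725 -1.319
v 1.823 1.244 -1.08
v 1.857 0.776 -2.4
v 2.321 1.295 -2.161
v 2.383 0.604 -1.915
v 2.075 0.573 -1.247
v 1.605 1.447 -2.233
v 1.297 1.416 -1.565
f 2 4 1
f 5 2 1
f 1 4 3
f 3 5 1
f 2 8 4
f 6 2 5
f 6 8 2
f 4 8 3
f 7 5 3
f 3 8 7
f 7 6 5
f 8 6 7
f 10 9 12
f 10 12 11
f 12 9 13
f 12 13 11
f 13 9 14
f 13 14 11
f 14 9 15
f 14 15 11
f 15 9 16
f 15 16 11
f 16 9 17
f 16 17 11
f 17 9 18
f 17 18 11
f 18 9 19
f 18 19 11
f 19 9 10
f 19 10 11
f 20 31 25
f 20 25 21
f 20 21 27
f 20 27 30
f 20 30 31
f 21 25 29
f 25 31 24
f 31 30 22
f 30 27 26
f 27 21 28
f 23 29 24
f 23 24 22
f 23 22 26
f 23 26 28
f 23 28 29
f 24 29 25
f 22 24 31
f 26 22 30
f 28 26 27
f 29 28 21



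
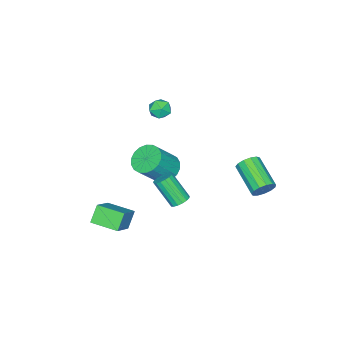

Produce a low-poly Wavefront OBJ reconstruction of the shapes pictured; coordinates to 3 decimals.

v 1.5 1.095 -0.778
v 2.07 1.098 -0.784
v 2.09 0.028 0.613
v 1.52 0.025 0.618
v 2.006 1.308 -0.622
v 2.025 0.237 0.774
v 1.825 1.469 -0.496
v 1.844 0.399 0.901
v 1.57 1.545 -0.435
v 1.59 0.474 0.962
v 1.299 1.517 -0.452
v 1.319 0.447 0.945
v 1.075 1.393 -0.544
v 1.094 0.323 0.853
v 0.947 1.201 -0.69
v 0.967 0.13 0.707
v 0.947 0.984 -0.856
v 0.966 -0.086 0.541
v 1.073 0.793 -1.004
v 1.092 -0.277 0.393
v 1.297 0.671 -1.101
v 1.316 -0.399 0.296
v 1.568 0.647 -1.123
v 1.587 -0.424 0.273
v 1.823 0.725 -1.067
v 1.842 -0.346 0.33
v 2.004 0.888 -0.945
v 2.024 -0.183 0.452
v -2.974 3.412 -2.072
v -2.601 2.974 -2.504
v -3.533 1.369 -1.681
v -3.906 1.808 -1.248
v -2.379 3.018 -2.167
v -3.312 1.413 -1.344
v -2.346 3.187 -1.8
v -3.279 1.583 -0.977
v -2.513 3.428 -1.519
v -3.445 1.823 -0.696
v -2.825 3.664 -1.413
v -3.758 2.059 -0.59
v -3.185 3.82 -1.517
v -4.118 2.215 -0.694
v -3.478 3.846 -1.797
v -4.41 2.242 -0.973
v -3.611 3.735 -2.164
v -4.543 2.131 -1.34
v -3.541 3.521 -2.501
v -4.473 1.917 -1.678
v -3.291 3.273 -2.703
v -4.224 1.669 -1.879
v -2.941 3.069 -2.704
v -3.873 1.464 -1.88
v 2.14 -3.057 -2.604
v 3.521 -2.727 -1.531
v 1.868 -1.525 -2.725
v 3.248 -1.195 -1.651
v 2.832 -3.005 -3.509
v 4.212 -2.675 -2.435
v 2.559 -1.473 -3.629
v 3.94 -1.143 -2.556
v -0.733 -0.995 3.8
v -0.318 -1.291 4.271
v -1.082 -2.009 3.469
v -0.667 -2.305 3.94
v -1.222 -1.944 4.146
v -1.007 -1.317 4.35
v -0.393 -1.983 3.39
v -0.178 -1.356 3.594
v -0.108 -1.902 4.017
v -0.62 -1.878 4.484
v -0.78 -1.422 3.256
v -1.292 -1.398 3.723
v -3.169 -3.037 -3.622
v -2.634 -2.241 -3.823
v -1.435 -2.668 -2.319
v -1.971 -3.463 -2.118
v -2.931 -2.089 -3.543
v -1.732 -2.516 -2.039
v -3.276 -2.125 -3.278
v -2.077 -2.552 -1.774
v -3.6 -2.341 -3.082
v -2.401 -2.768 -1.578
v -3.838 -2.695 -2.992
v -2.639 -3.122 -1.488
v -3.944 -3.117 -3.027
v -2.745 -3.544 -1.523
v -3.897 -3.523 -3.18
v -2.698 -3.949 -1.676
v -3.705 -3.832 -3.421
v -2.506 -4.259 -1.917
v -3.408 -3.984 -3.701
v -2.209 -4.411 -2.197
v -3.063 -3.948 -3.966
v -1.864 -4.375 -2.462
v -2.739 -3.732 -4.162
v -1.54 -4.159 -2.658
v -2.501 -3.378 -4.252
v -1.302 -3.805 -2.748
v -2.395 -2.956 -4.217
v -1.196 -3.383 -2.713
v -2.442 -2.551 -4.064
v -1.243 -2.977 -2.56
f 2 1 5
f 2 5 3
f 3 5 6
f 3 6 4
f 5 1 7
f 5 7 6
f 6 7 8
f 6 8 4
f 7 1 9
f 7 9 8
f 8 9 10
f 8 10 4
f 9 1 11
f 9 11 10
f 10 11 12
f 10 12 4
f 11 1 13
f 11 13 12
f 12 13 14
f 12 14 4
f 13 1 15
f 13 15 14
f 14 15 16
f 14 16 4
f 15 1 17
f 15 17 16
f 16 17 18
f 16 18 4
f 17 1 19
f 17 19 18
f 18 19 20
f 18 20 4
f 19 1 21
f 19 21 20
f 20 21 22
f 20 22 4
f 21 1 23
f 21 23 22
f 22 23 24
f 22 24 4
f 23 1 25
f 23 25 24
f 24 25 26
f 24 26 4
f 25 1 27
f 25 27 26
f 26 27 28
f 26 28 4
f 27 1 2
f 27 2 28
f 28 2 3
f 28 3 4
f 30 29 33
f 30 33 31
f 31 33 34
f 31 34 32
f 33 29 35
f 33 35 34
f 34 35 36
f 34 36 32
f 35 29 37
f 35 37 36
f 36 37 38
f 36 38 32
f 37 29 39
f 37 39 38
f 38 39 40
f 38 40 32
f 39 29 41
f 39 41 40
f 40 41 42
f 40 42 32
f 41 29 43
f 41 43 42
f 42 43 44
f 42 44 32
f 43 29 45
f 43 45 44
f 44 45 46
f 44 46 32
f 45 29 47
f 45 47 46
f 46 47 48
f 46 48 32
f 47 29 49
f 47 49 48
f 48 49 50
f 48 50 32
f 49 29 51
f 49 51 50
f 50 51 52
f 50 52 32
f 51 29 30
f 51 30 52
f 52 30 31
f 52 31 32
f 54 56 53
f 57 54 53
f 53 56 55
f 55 57 53
f 54 60 56
f 58 54 57
f 58 60 54
f 56 60 55
f 59 57 55
f 55 60 59
f 59 58 57
f 60 58 59
f 61 72 66
f 61 66 62
f 61 62 68
f 61 68 71
f 61 71 72
f 62 66 70
f 66 72 65
f 72 71 63
f 71 68 67
f 68 62 69
f 64 70 65
f 64 65 63
f 64 63 67
f 64 67 69
f 64 69 70
f 65 70 66
f 63 65 72
f 67 63 71
f 69 67 68
f 70 69 62
f 74 73 77
f 74 77 75
f 75 77 78
f 75 78 76
f 77 73 79
f 77 79 78
f 78 79 80
f 78 80 76
f 79 73 81
f 79 81 80
f 80 81 82
f 80 82 76
f 81 73 83
f 81 83 82
f 82 83 84
f 82 84 76
f 83 73 85
f 83 85 84
f 84 85 86
f 84 86 76
f 85 73 87
f 85 87 86
f 86 87 88
f 86 88 76
f 87 73 89
f 87 89 88
f 88 89 90
f 88 90 76
f 89 73 91
f 89 91 90
f 90 91 92
f 90 92 76
f 91 73 93
f 91 93 92
f 92 93 94
f 92 94 76
f 93 73 95
f 93 95 94
f 94 95 96
f 94 96 76
f 95 73 97
f 95 97 96
f 96 97 98
f 96 98 76
f 97 73 99
f 97 99 98
f 98 99 100
f 98 100 76
f 99 73 101
f 99 101 100
f 100 101 102
f 100 102 76
f 101 73 74
f 101 74 102
f 102 74 75
f 102 75 76



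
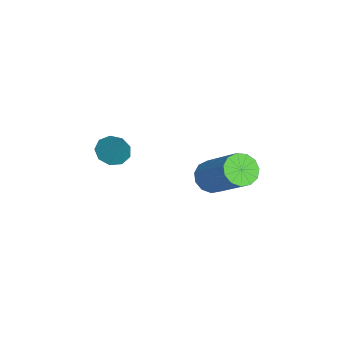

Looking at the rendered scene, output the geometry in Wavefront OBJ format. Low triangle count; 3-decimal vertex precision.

v 2.16 2.78 0.032
v 2.645 2.817 -0.384
v 3.765 3.856 1.012
v 3.28 3.82 1.428
v 2.441 3.11 -0.439
v 3.562 4.149 0.957
v 2.149 3.298 -0.344
v 3.269 4.337 1.052
v 1.86 3.322 -0.13
v 2.98 4.361 1.266
v 1.666 3.174 0.135
v 2.786 4.213 1.532
v 1.629 2.901 0.368
v 2.749 3.94 1.764
v 1.76 2.59 0.494
v 2.881 3.629 1.89
v 2.019 2.339 0.473
v 3.139 3.378 1.87
v 2.322 2.229 0.312
v 3.442 3.268 1.709
v 2.574 2.293 0.062
v 3.694 3.332 1.459
v 2.694 2.512 -0.197
v 3.814 3.552 1.199
v 2.262 -0.414 1.117
v 2.797 -0.447 0.826
v 2.878 0.014 2.203
v 2.63 -0.069 0.773
v 2.29 0.148 0.88
v 1.937 0.102 1.098
v 1.736 -0.185 1.325
v 1.781 -0.579 1.454
v 2.052 -0.896 1.426
v 2.42 -0.987 1.252
v 2.715 -0.81 1.016
f 2 1 5
f 2 5 3
f 3 5 6
f 3 6 4
f 5 1 7
f 5 7 6
f 6 7 8
f 6 8 4
f 7 1 9
f 7 9 8
f 8 9 10
f 8 10 4
f 9 1 11
f 9 11 10
f 10 11 12
f 10 12 4
f 11 1 13
f 11 13 12
f 12 13 14
f 12 14 4
f 13 1 15
f 13 15 14
f 14 15 16
f 14 16 4
f 15 1 17
f 15 17 16
f 16 17 18
f 16 18 4
f 17 1 19
f 17 19 18
f 18 19 20
f 18 20 4
f 19 1 21
f 19 21 20
f 20 21 22
f 20 22 4
f 21 1 23
f 21 23 22
f 22 23 24
f 22 24 4
f 23 1 2
f 23 2 24
f 24 2 3
f 24 3 4
f 26 25 28
f 26 28 27
f 28 25 29
f 28 29 27
f 29 25 30
f 29 30 27
f 30 25 31
f 30 31 27
f 31 25 32
f 31 32 27
f 32 25 33
f 32 33 27
f 33 25 34
f 33 34 27
f 34 25 35
f 34 35 27
f 35 25 26
f 35 26 27



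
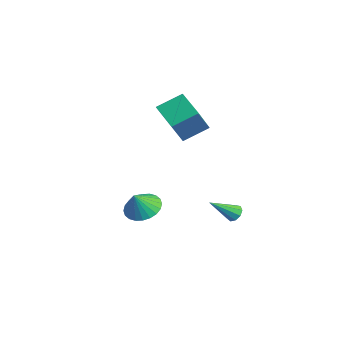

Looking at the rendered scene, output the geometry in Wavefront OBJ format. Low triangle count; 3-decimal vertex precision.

v -0.004 -1.982 -2.126
v 0.82 -2.285 -2.49
v 0.264 -2.518 -1.074
v 0.919 -1.957 -2.348
v 0.878 -1.633 -2.173
v 0.703 -1.362 -1.99
v 0.42 -1.186 -1.828
v 0.073 -1.131 -1.712
v -0.287 -1.205 -1.658
v -0.603 -1.398 -1.676
v -0.828 -1.68 -1.762
v -0.927 -2.007 -1.904
v -0.886 -2.331 -2.079
v -0.711 -2.602 -2.261
v -0.428 -2.779 -2.423
v -0.08 -2.834 -2.54
v 0.279 -2.759 -2.593
v 0.595 -2.567 -2.576
v -1.11 3.193 -4.345
v -0.795 3.461 -4.015
v -1.09 1.847 -3.275
v -1.142 3.522 -3.931
v -1.475 3.429 -4.041
v -1.637 3.226 -4.294
v -1.553 3.007 -4.571
v -1.262 2.875 -4.742
v -0.9 2.892 -4.727
v -0.636 3.05 -4.534
v -0.595 3.275 -4.253
v -3.39 0.021 2.522
v -3.267 1.349 3.231
v -4.152 0.911 0.988
v -4.029 2.239 1.697
v -1.871 0.221 1.883
v -1.748 1.549 2.592
v -2.633 1.111 0.349
v -2.51 2.439 1.058
f 2 1 4
f 2 4 3
f 4 1 5
f 4 5 3
f 5 1 6
f 5 6 3
f 6 1 7
f 6 7 3
f 7 1 8
f 7 8 3
f 8 1 9
f 8 9 3
f 9 1 10
f 9 10 3
f 10 1 11
f 10 11 3
f 11 1 12
f 11 12 3
f 12 1 13
f 12 13 3
f 13 1 14
f 13 14 3
f 14 1 15
f 14 15 3
f 15 1 16
f 15 16 3
f 16 1 17
f 16 17 3
f 17 1 18
f 17 18 3
f 18 1 2
f 18 2 3
f 20 19 22
f 20 22 21
f 22 19 23
f 22 23 21
f 23 19 24
f 23 24 21
f 24 19 25
f 24 25 21
f 25 19 26
f 25 26 21
f 26 19 27
f 26 27 21
f 27 19 28
f 27 28 21
f 28 19 29
f 28 29 21
f 29 19 20
f 29 20 21
f 31 33 30
f 34 31 30
f 30 33 32
f 32 34 30
f 31 37 33
f 35 31 34
f 35 37 31
f 33 37 32
f 36 34 32
f 32 37 36
f 36 35 34
f 37 35 36



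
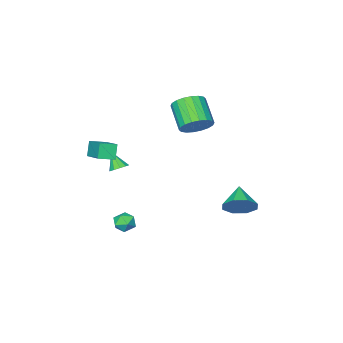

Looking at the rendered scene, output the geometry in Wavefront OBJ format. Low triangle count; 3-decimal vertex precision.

v -3.43 -2.078 -0.466
v -2.551 -2.278 -0.337
v -2.992 -3.522 0.735
v -3.87 -3.322 0.606
v -2.625 -2.004 -0.049
v -3.065 -3.247 1.023
v -2.857 -1.744 0.157
v -3.298 -2.987 1.229
v -3.203 -1.55 0.239
v -3.644 -2.794 1.312
v -3.594 -1.461 0.182
v -4.034 -2.705 1.254
v -3.952 -1.494 -0.004
v -4.393 -2.738 1.069
v -4.207 -1.643 -0.281
v -4.648 -2.887 0.791
v -4.308 -1.878 -0.595
v -4.749 -3.122 0.477
v -4.235 -2.153 -0.883
v -4.675 -3.396 0.189
v -4.002 -2.413 -1.089
v -4.443 -3.656 -0.017
v -3.656 -2.606 -1.172
v -4.097 -3.85 -0.099
v -3.266 -2.695 -1.114
v -3.706 -3.939 -0.042
v -2.907 -2.662 -0.929
v -3.348 -3.906 0.144
v -2.652 -2.513 -0.651
v -3.093 -3.757 0.421
v 2.456 0.698 -4.189
v 3.024 0.543 -4.417
v 2.476 -0.123 -3.583
v 3.044 -0.278 -3.811
v 2.979 0.233 -3.446
v 2.966 0.74 -3.821
v 2.534 -0.32 -4.179
v 2.521 0.187 -4.554
v 3.071 -0.086 -4.411
v 3.347 0.256 -3.958
v 2.153 0.164 -4.042
v 2.429 0.506 -3.589
v 0.511 -3.245 -2.624
v 0.979 -3.037 -2.486
v 0.529 -3.875 -1.736
v 0.743 -2.854 -2.351
v 0.419 -2.82 -2.321
v 0.13 -2.948 -2.407
v -0.014 -3.19 -2.575
v 0.044 -3.452 -2.763
v 0.28 -3.635 -2.897
v 0.604 -3.669 -2.928
v 0.893 -3.541 -2.842
v 1.036 -3.299 -2.673
v -2.211 2.778 -3.558
v -1.432 2.407 -3.269
v -2.929 1.842 -2.822
v -1.659 2.913 -2.848
v -2.209 3.34 -2.842
v -2.761 3.437 -3.256
v -2.99 3.148 -3.847
v -2.764 2.642 -4.269
v -2.213 2.216 -4.274
v -1.662 2.118 -3.86
v 1.68 -2.831 -1.251
v 1.36 -3.092 -0.429
v 2.214 -1.203 -0.527
v 1.895 -1.464 0.296
v 2.465 -3.176 -1.056
v 2.146 -3.437 -0.233
v 3 -1.548 -0.331
v 2.68 -1.809 0.491
f 2 1 5
f 2 5 3
f 3 5 6
f 3 6 4
f 5 1 7
f 5 7 6
f 6 7 8
f 6 8 4
f 7 1 9
f 7 9 8
f 8 9 10
f 8 10 4
f 9 1 11
f 9 11 10
f 10 11 12
f 10 12 4
f 11 1 13
f 11 13 12
f 12 13 14
f 12 14 4
f 13 1 15
f 13 15 14
f 14 15 16
f 14 16 4
f 15 1 17
f 15 17 16
f 16 17 18
f 16 18 4
f 17 1 19
f 17 19 18
f 18 19 20
f 18 20 4
f 19 1 21
f 19 21 20
f 20 21 22
f 20 22 4
f 21 1 23
f 21 23 22
f 22 23 24
f 22 24 4
f 23 1 25
f 23 25 24
f 24 25 26
f 24 26 4
f 25 1 27
f 25 27 26
f 26 27 28
f 26 28 4
f 27 1 29
f 27 29 28
f 28 29 30
f 28 30 4
f 29 1 2
f 29 2 30
f 30 2 3
f 30 3 4
f 31 42 36
f 31 36 32
f 31 32 38
f 31 38 41
f 31 41 42
f 32 36 40
f 36 42 35
f 42 41 33
f 41 38 37
f 38 32 39
f 34 40 35
f 34 35 33
f 34 33 37
f 34 37 39
f 34 39 40
f 35 40 36
f 33 35 42
f 37 33 41
f 39 37 38
f 40 39 32
f 44 43 46
f 44 46 45
f 46 43 47
f 46 47 45
f 47 43 48
f 47 48 45
f 48 43 49
f 48 49 45
f 49 43 50
f 49 50 45
f 50 43 51
f 50 51 45
f 51 43 52
f 51 52 45
f 52 43 53
f 52 53 45
f 53 43 54
f 53 54 45
f 54 43 44
f 54 44 45
f 56 55 58
f 56 58 57
f 58 55 59
f 58 59 57
f 59 55 60
f 59 60 57
f 60 55 61
f 60 61 57
f 61 55 62
f 61 62 57
f 62 55 63
f 62 63 57
f 63 55 64
f 63 64 57
f 64 55 56
f 64 56 57
f 66 68 65
f 69 66 65
f 65 68 67
f 67 69 65
f 66 72 68
f 70 66 69
f 70 72 66
f 68 72 67
f 71 69 67
f 67 72 71
f 71 70 69
f 72 70 71



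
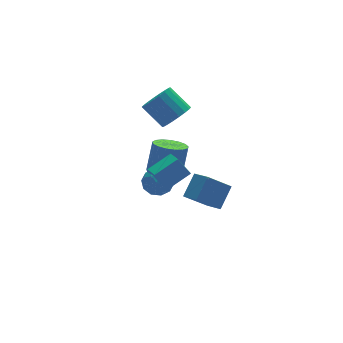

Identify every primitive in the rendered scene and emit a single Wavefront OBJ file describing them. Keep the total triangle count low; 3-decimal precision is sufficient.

v -1.519 -0.903 0.589
v -1.043 -1.525 1.041
v -2.757 -1.435 1.159
v -2.281 -2.057 1.611
v -2.219 -1.185 1.842
v -1.454 -0.856 1.49
v -2.346 -2.104 0.71
v -1.581 -1.775 0.358
v -1.554 -2.267 1.116
v -1.476 -1.7 1.815
v -2.324 -1.26 0.385
v -2.246 -0.693 1.084
v -1.173 -1.167 0.765
v -2.627 -1.793 1.435
v -2.591 -1.28 1.571
v -2.311 -1.646 1.837
v -1.414 -0.774 1.029
v -1.134 -1.14 1.294
v -1.825 -0.94 1.765
v -2.666 -1.82 0.906
v -2.386 -2.186 1.171
v -1.489 -1.314 0.363
v -1.209 -1.68 0.629
v -1.975 -2.02 0.435
v -1.193 -1.969 1.074
v -1.921 -2.282 1.41
v -1.959 -2.309 0.88
v -1.509 -2.116 0.673
v -1.147 -1.636 1.485
v -1.875 -1.948 1.821
v -1.838 -1.436 1.957
v -1.389 -1.242 1.749
v -1.447 -2.072 1.53
v -1.925 -1.012 0.379
v -2.653 -1.324 0.715
v -2.411 -1.718 0.451
v -1.962 -1.524 0.243
v -1.879 -0.678 0.79
v -2.607 -0.991 1.126
v -2.291 -0.844 1.527
v -1.841 -0.651 1.32
v -2.353 -0.888 0.67
v -1.691 -1.845 2.066
v -0.796 -1.798 1.749
v -0.215 -1.348 3.457
v -1.109 -1.395 3.774
v -0.955 -1.375 1.692
v -0.373 -0.925 3.4
v -1.282 -1.06 1.72
v -0.7 -0.61 3.428
v -1.702 -0.925 1.827
v -1.121 -0.475 3.536
v -2.12 -1.001 1.99
v -1.539 -0.551 3.698
v -2.44 -1.27 2.169
v -1.858 -0.82 3.878
v -2.588 -1.671 2.325
v -2.006 -1.221 4.034
v -2.53 -2.111 2.422
v -1.949 -1.661 4.13
v -2.28 -2.491 2.437
v -1.699 -2.041 4.145
v -1.895 -2.723 2.367
v -1.314 -2.273 4.075
v -1.464 -2.753 2.228
v -0.882 -2.303 3.936
v -1.084 -2.576 2.052
v -0.502 -2.126 3.76
v -0.843 -2.231 1.879
v -0.262 -1.781 3.587
v 1.915 0.182 -3.657
v 2.145 -0.942 -3.187
v 0.562 0.393 -2.488
v 0.792 -0.731 -2.018
v 2.928 0.831 -2.602
v 3.158 -0.293 -2.132
v 1.575 1.042 -1.433
v 1.805 -0.082 -0.963
v -2.861 -4.54 3.203
v -3.391 -4.149 4.23
v -2.762 -3.519 2.865
v -3.292 -3.128 3.892
v -1.508 -4.452 3.868
v -2.038 -4.061 4.895
v -1.409 -3.431 3.53
v -1.939 -3.04 4.557
v 1.224 2.478 2.444
v 1.798 2.095 3.181
v 1.13 3.24 4.294
v 0.556 3.622 3.556
v 2.059 2.417 3.008
v 1.392 3.561 4.12
v 2.155 2.75 2.722
v 1.488 3.895 3.835
v 2.067 3.03 2.382
v 1.4 4.174 3.494
v 1.812 3.2 2.053
v 1.144 4.345 3.166
v 1.44 3.228 1.802
v 0.772 4.372 2.915
v 1.025 3.106 1.678
v 0.358 4.251 2.791
v 0.65 2.86 1.706
v -0.018 4.005 2.819
v 0.388 2.539 1.88
v -0.279 3.683 2.992
v 0.292 2.205 2.165
v -0.375 3.35 3.278
v 0.38 1.926 2.506
v -0.287 3.07 3.618
v 0.636 1.755 2.834
v -0.032 2.9 3.947
v 1.008 1.728 3.085
v 0.34 2.872 4.198
v 1.422 1.849 3.209
v 0.755 2.994 4.322
f 1 38 17
f 38 12 41
f 17 41 6
f 38 41 17
f 1 17 13
f 17 6 18
f 13 18 2
f 17 18 13
f 1 13 22
f 13 2 23
f 22 23 8
f 13 23 22
f 1 22 34
f 22 8 37
f 34 37 11
f 22 37 34
f 1 34 38
f 34 11 42
f 38 42 12
f 34 42 38
f 2 18 29
f 18 6 32
f 29 32 10
f 18 32 29
f 6 41 19
f 41 12 40
f 19 40 5
f 41 40 19
f 12 42 39
f 42 11 35
f 39 35 3
f 42 35 39
f 11 37 36
f 37 8 24
f 36 24 7
f 37 24 36
f 8 23 28
f 23 2 25
f 28 25 9
f 23 25 28
f 4 30 16
f 30 10 31
f 16 31 5
f 30 31 16
f 4 16 14
f 16 5 15
f 14 15 3
f 16 15 14
f 4 14 21
f 14 3 20
f 21 20 7
f 14 20 21
f 4 21 26
f 21 7 27
f 26 27 9
f 21 27 26
f 4 26 30
f 26 9 33
f 30 33 10
f 26 33 30
f 5 31 19
f 31 10 32
f 19 32 6
f 31 32 19
f 3 15 39
f 15 5 40
f 39 40 12
f 15 40 39
f 7 20 36
f 20 3 35
f 36 35 11
f 20 35 36
f 9 27 28
f 27 7 24
f 28 24 8
f 27 24 28
f 10 33 29
f 33 9 25
f 29 25 2
f 33 25 29
f 44 43 47
f 44 47 45
f 45 47 48
f 45 48 46
f 47 43 49
f 47 49 48
f 48 49 50
f 48 50 46
f 49 43 51
f 49 51 50
f 50 51 52
f 50 52 46
f 51 43 53
f 51 53 52
f 52 53 54
f 52 54 46
f 53 43 55
f 53 55 54
f 54 55 56
f 54 56 46
f 55 43 57
f 55 57 56
f 56 57 58
f 56 58 46
f 57 43 59
f 57 59 58
f 58 59 60
f 58 60 46
f 59 43 61
f 59 61 60
f 60 61 62
f 60 62 46
f 61 43 63
f 61 63 62
f 62 63 64
f 62 64 46
f 63 43 65
f 63 65 64
f 64 65 66
f 64 66 46
f 65 43 67
f 65 67 66
f 66 67 68
f 66 68 46
f 67 43 69
f 67 69 68
f 68 69 70
f 68 70 46
f 69 43 44
f 69 44 70
f 70 44 45
f 70 45 46
f 72 74 71
f 75 72 71
f 71 74 73
f 73 75 71
f 72 78 74
f 76 72 75
f 76 78 72
f 74 78 73
f 77 75 73
f 73 78 77
f 77 76 75
f 78 76 77
f 80 82 79
f 83 80 79
f 79 82 81
f 81 83 79
f 80 86 82
f 84 80 83
f 84 86 80
f 82 86 81
f 85 83 81
f 81 86 85
f 85 84 83
f 86 84 85
f 88 87 91
f 88 91 89
f 89 91 92
f 89 92 90
f 91 87 93
f 91 93 92
f 92 93 94
f 92 94 90
f 93 87 95
f 93 95 94
f 94 95 96
f 94 96 90
f 95 87 97
f 95 97 96
f 96 97 98
f 96 98 90
f 97 87 99
f 97 99 98
f 98 99 100
f 98 100 90
f 99 87 101
f 99 101 100
f 100 101 102
f 100 102 90
f 101 87 103
f 101 103 102
f 102 103 104
f 102 104 90
f 103 87 105
f 103 105 104
f 104 105 106
f 104 106 90
f 105 87 107
f 105 107 106
f 106 107 108
f 106 108 90
f 107 87 109
f 107 109 108
f 108 109 110
f 108 110 90
f 109 87 111
f 109 111 110
f 110 111 112
f 110 112 90
f 111 87 113
f 111 113 112
f 112 113 114
f 112 114 90
f 113 87 115
f 113 115 114
f 114 115 116
f 114 116 90
f 115 87 88
f 115 88 116
f 116 88 89
f 116 89 90

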